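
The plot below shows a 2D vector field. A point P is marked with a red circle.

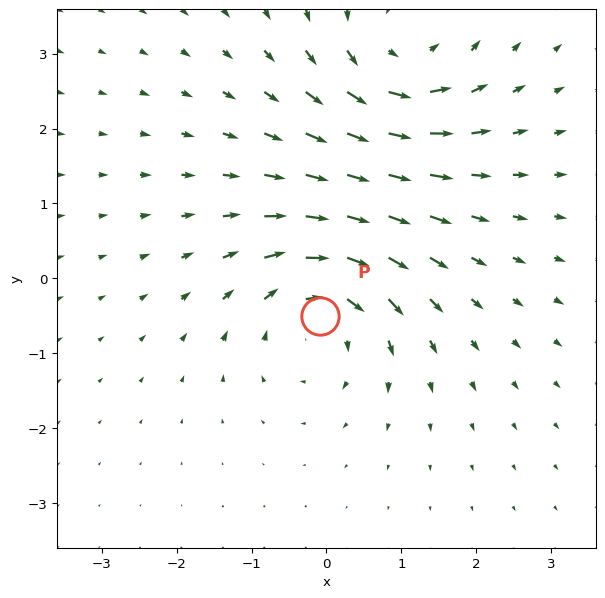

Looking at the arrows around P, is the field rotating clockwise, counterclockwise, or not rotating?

clockwise

Near P at (-0.1, -0.5) the arrows circulate clockwise. The curl (z-component) there is about -5; negative curl means clockwise rotation.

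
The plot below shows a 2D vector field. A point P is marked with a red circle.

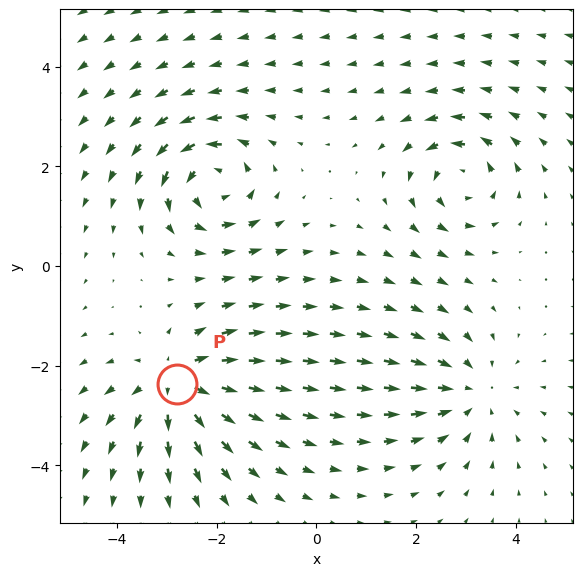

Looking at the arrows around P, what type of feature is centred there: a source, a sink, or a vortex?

source

At P (-2.8, -2.4) the arrows spread outward. Divergence about +6, curl ≈0 — positive divergence with near-zero curl is a source.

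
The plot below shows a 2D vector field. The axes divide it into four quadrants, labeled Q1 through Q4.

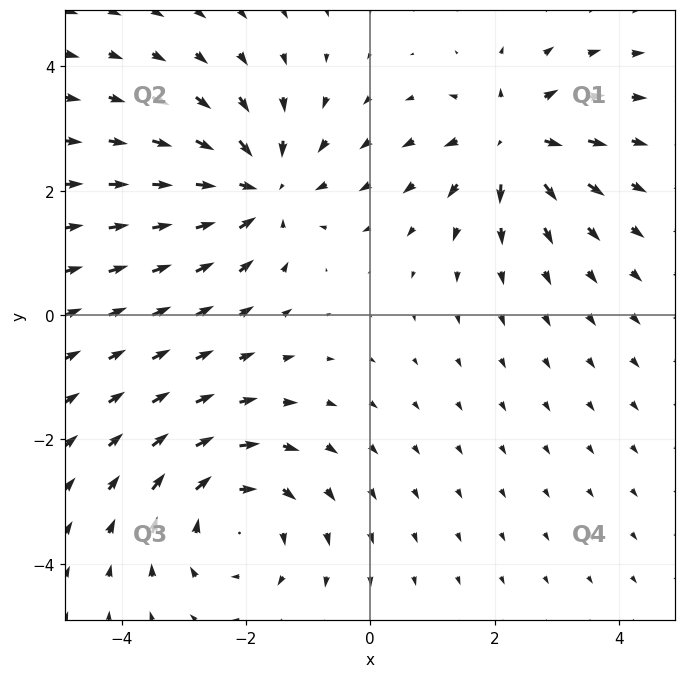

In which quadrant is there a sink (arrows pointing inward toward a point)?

Q2

The sink sits at approximately (-1.8, 2.0), which lies in quadrant Q2. The divergence there is about -3, negative as expected for a sink.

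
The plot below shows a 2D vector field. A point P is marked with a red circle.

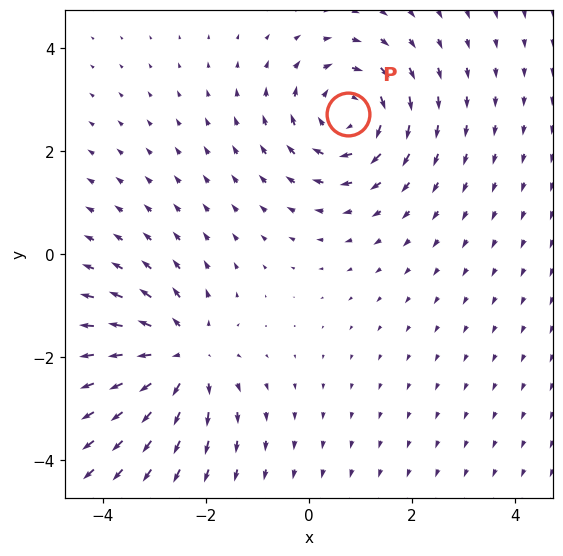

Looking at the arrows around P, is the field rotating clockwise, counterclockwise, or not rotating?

Near P at (0.8, 2.7) the arrows circulate clockwise. The curl (z-component) there is about -4; negative curl means clockwise rotation.

clockwise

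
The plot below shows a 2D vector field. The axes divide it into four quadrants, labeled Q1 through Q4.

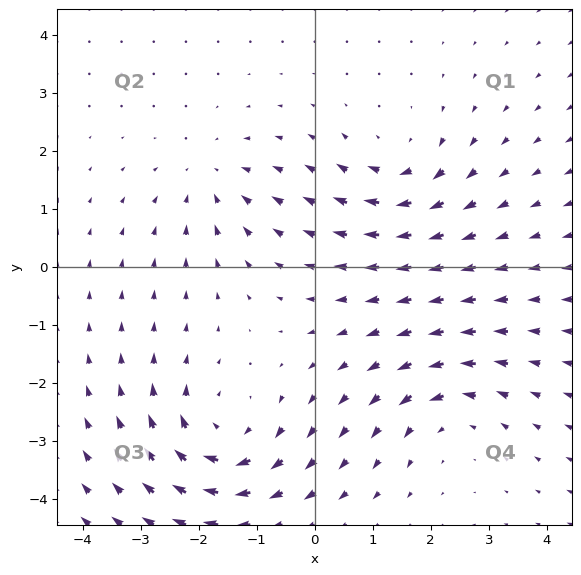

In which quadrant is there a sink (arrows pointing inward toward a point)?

Q2

The sink sits at approximately (-1.8, 1.5), which lies in quadrant Q2. The divergence there is about -3, negative as expected for a sink.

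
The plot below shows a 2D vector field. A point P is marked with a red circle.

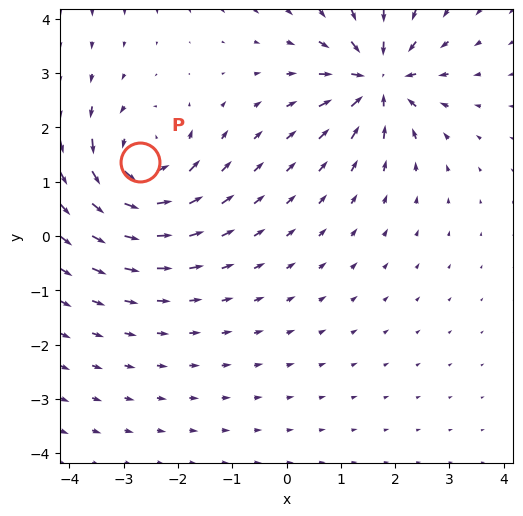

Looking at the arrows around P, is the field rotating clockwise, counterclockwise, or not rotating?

counterclockwise

Near P at (-2.7, 1.4) the arrows circulate counterclockwise. The curl (z-component) there is about +6; positive curl means counterclockwise rotation.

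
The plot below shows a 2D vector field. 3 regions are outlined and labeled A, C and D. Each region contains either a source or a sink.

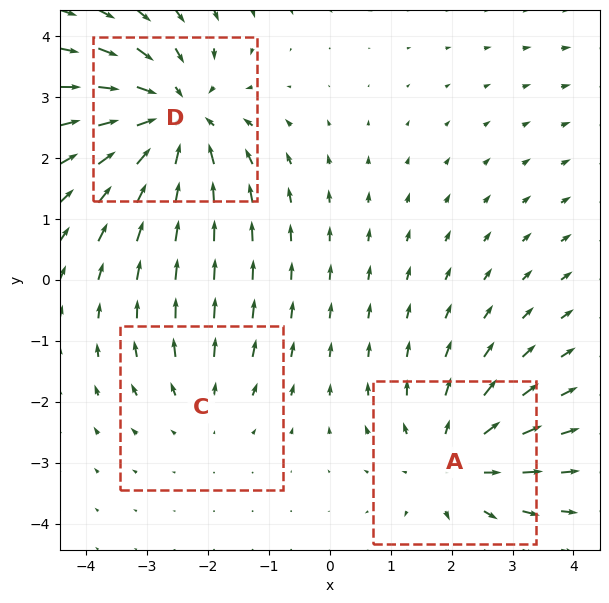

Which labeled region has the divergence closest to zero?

C

Divergence at each region's feature centre — A: about +3, C: about +2, D: about -4. Region C is closest to zero.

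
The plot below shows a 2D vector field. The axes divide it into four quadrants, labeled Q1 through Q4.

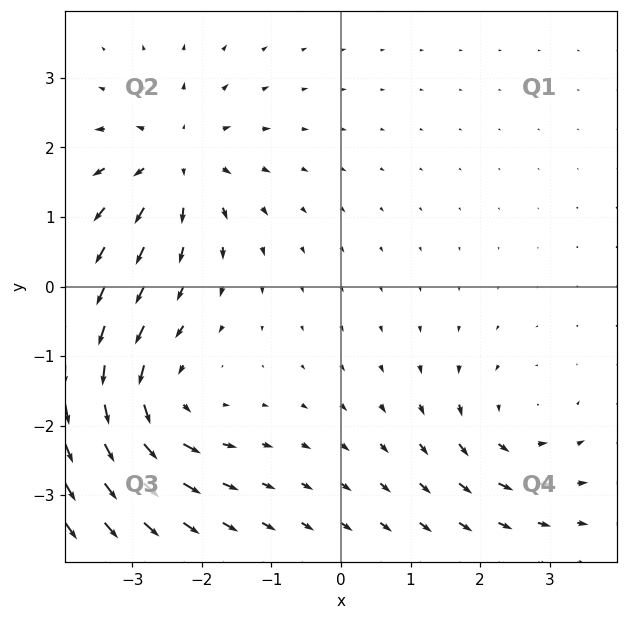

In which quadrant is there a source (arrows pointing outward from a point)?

Q2

The source sits at approximately (-2.4, 1.8), which lies in quadrant Q2. The divergence there is about +4, positive as expected for a source.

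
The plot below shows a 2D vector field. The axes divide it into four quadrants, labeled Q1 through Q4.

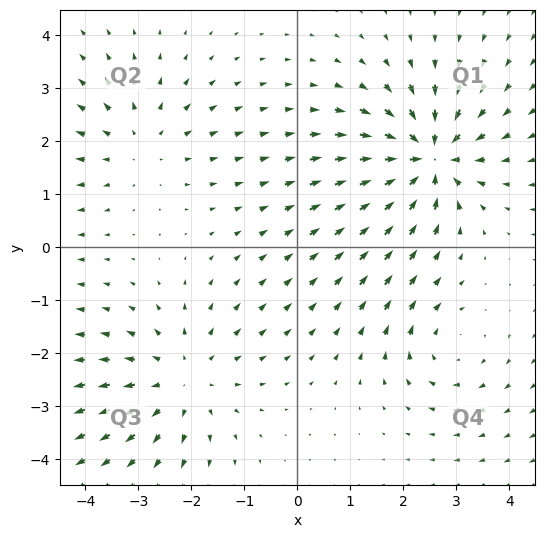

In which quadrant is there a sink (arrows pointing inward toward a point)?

Q1

The sink sits at approximately (2.5, 1.7), which lies in quadrant Q1. The divergence there is about -6, negative as expected for a sink.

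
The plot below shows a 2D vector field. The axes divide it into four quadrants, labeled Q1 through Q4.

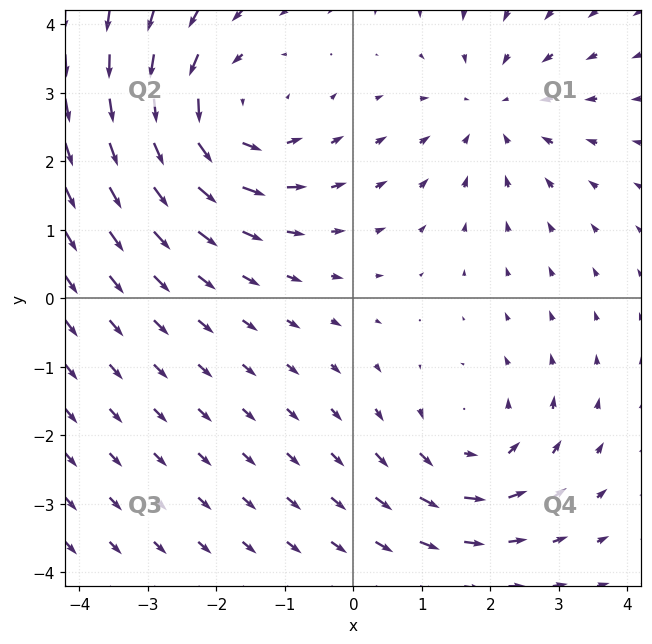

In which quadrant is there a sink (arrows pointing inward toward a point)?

The sink sits at approximately (2.0, 2.8), which lies in quadrant Q1. The divergence there is about -3, negative as expected for a sink.

Q1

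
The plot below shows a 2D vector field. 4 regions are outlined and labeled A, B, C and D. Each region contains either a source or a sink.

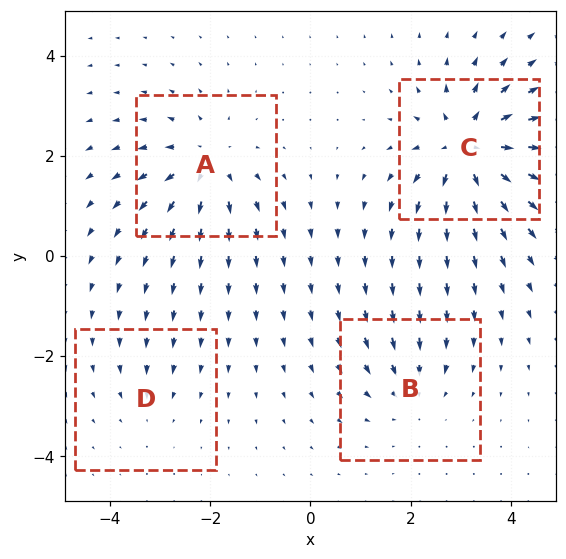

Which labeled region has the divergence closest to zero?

D

Divergence at each region's feature centre — A: about +5, B: about -4, C: about +8, D: about -2. Region D is closest to zero.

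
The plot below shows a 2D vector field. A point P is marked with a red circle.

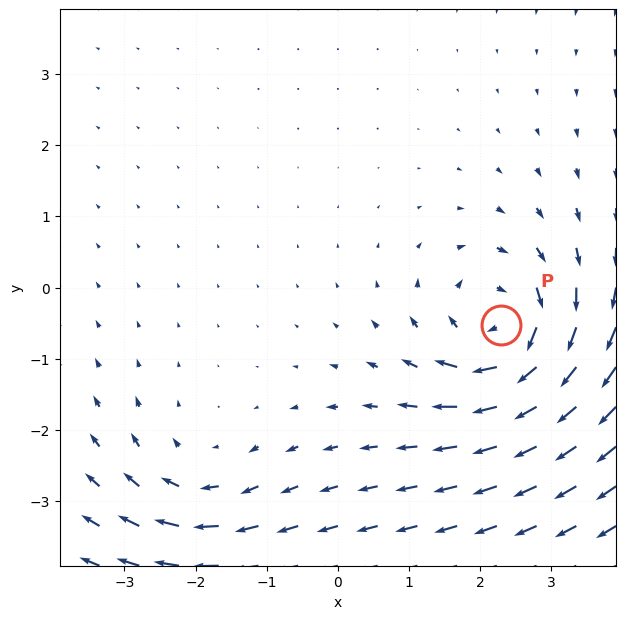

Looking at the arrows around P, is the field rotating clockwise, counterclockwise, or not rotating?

clockwise

Near P at (2.3, -0.5) the arrows circulate clockwise. The curl (z-component) there is about -5; negative curl means clockwise rotation.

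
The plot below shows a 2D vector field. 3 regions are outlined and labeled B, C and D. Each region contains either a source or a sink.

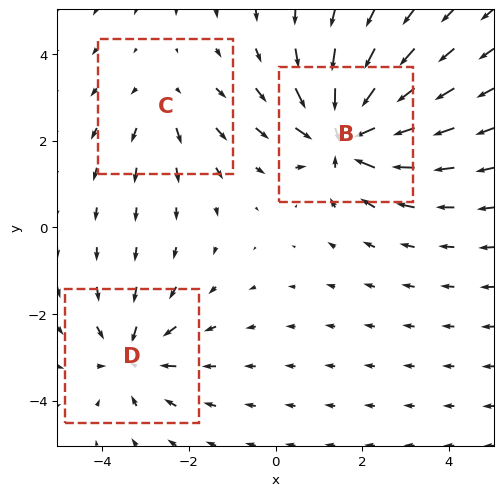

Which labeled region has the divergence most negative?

B

Divergence at each region's feature centre — B: about -6, C: about +2, D: about -3. Region B is most negative.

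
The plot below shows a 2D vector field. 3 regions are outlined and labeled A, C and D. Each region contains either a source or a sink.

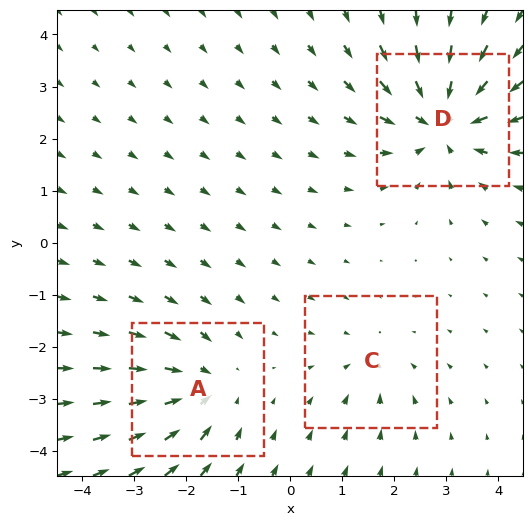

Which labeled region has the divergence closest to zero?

Divergence at each region's feature centre — A: about -3, C: about -2, D: about -5. Region C is closest to zero.

C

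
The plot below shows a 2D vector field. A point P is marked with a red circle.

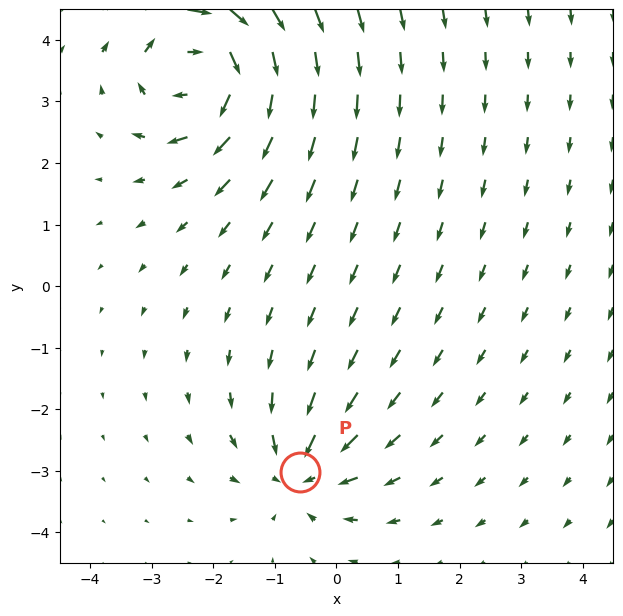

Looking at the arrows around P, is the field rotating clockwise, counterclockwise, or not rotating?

not rotating

Near P at (-0.6, -3.0) the arrows show no circulation. The curl there is ≈0.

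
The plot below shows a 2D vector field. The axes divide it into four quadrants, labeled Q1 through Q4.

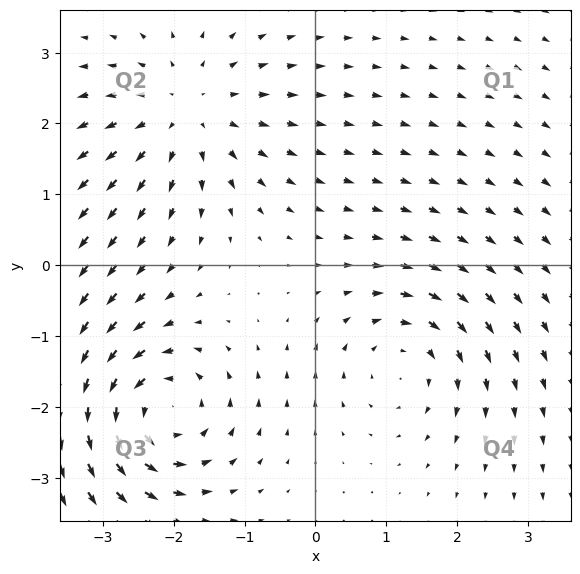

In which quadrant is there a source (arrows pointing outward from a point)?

The source sits at approximately (-1.8, 2.2), which lies in quadrant Q2. The divergence there is about +4, positive as expected for a source.

Q2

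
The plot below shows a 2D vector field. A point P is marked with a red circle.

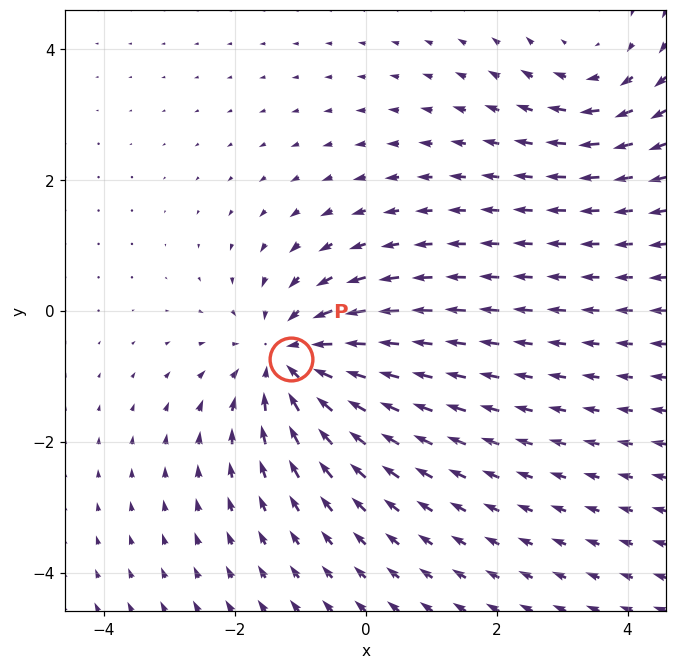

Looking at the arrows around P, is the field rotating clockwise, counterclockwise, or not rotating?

Near P at (-1.1, -0.7) the arrows show no circulation. The curl there is ≈0.

not rotating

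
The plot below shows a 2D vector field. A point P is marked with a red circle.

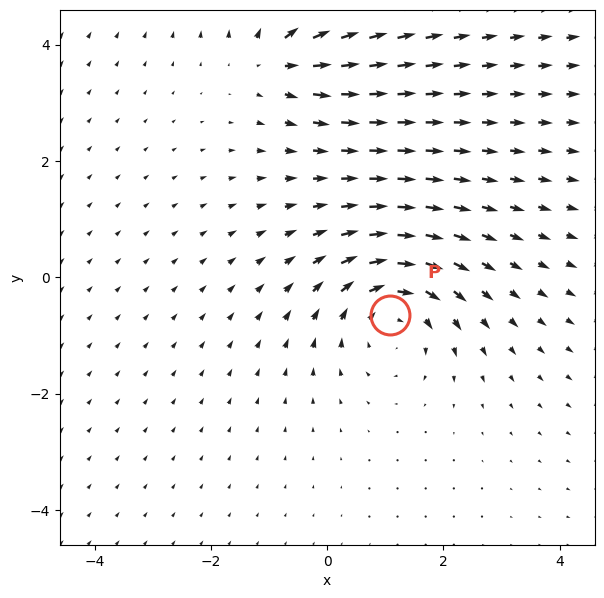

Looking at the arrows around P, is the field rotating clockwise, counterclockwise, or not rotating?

clockwise

Near P at (1.1, -0.7) the arrows circulate clockwise. The curl (z-component) there is about -4; negative curl means clockwise rotation.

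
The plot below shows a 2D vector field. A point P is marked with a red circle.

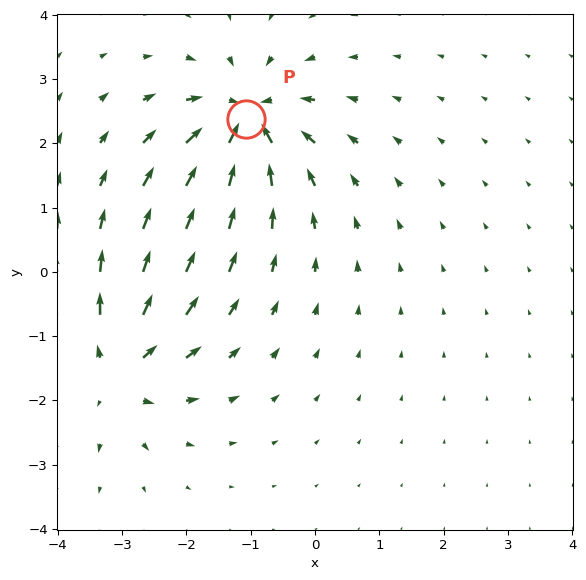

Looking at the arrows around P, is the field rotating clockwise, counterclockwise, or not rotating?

not rotating

Near P at (-1.1, 2.4) the arrows show no circulation. The curl there is ≈0.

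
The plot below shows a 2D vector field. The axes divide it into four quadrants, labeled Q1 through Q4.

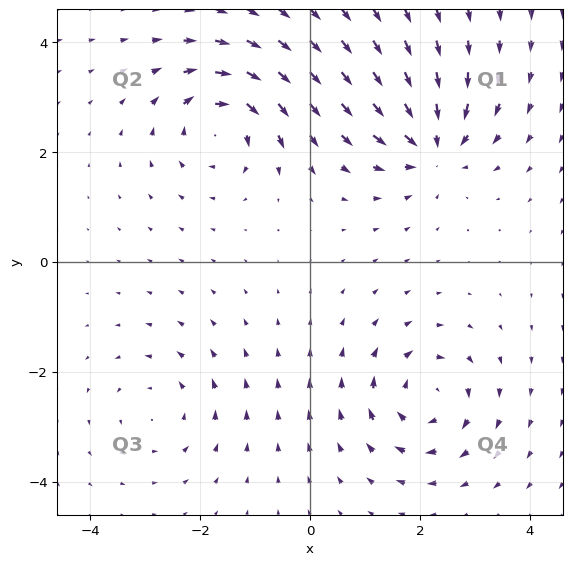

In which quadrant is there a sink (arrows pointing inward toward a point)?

The sink sits at approximately (2.2, 2.1), which lies in quadrant Q1. The divergence there is about -5, negative as expected for a sink.

Q1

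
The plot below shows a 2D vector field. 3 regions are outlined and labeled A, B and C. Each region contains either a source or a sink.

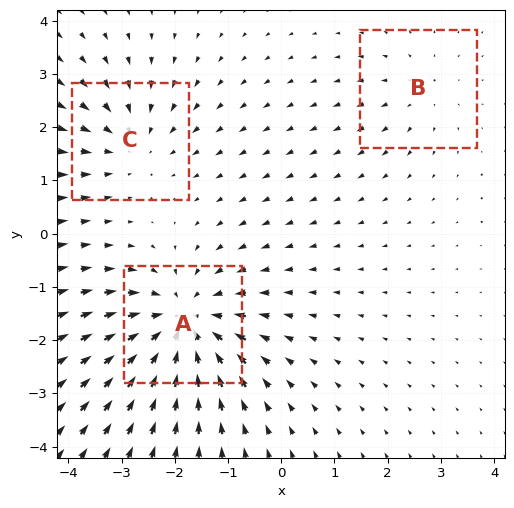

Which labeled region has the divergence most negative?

A

Divergence at each region's feature centre — A: about -5, B: about +2, C: about -3. Region A is most negative.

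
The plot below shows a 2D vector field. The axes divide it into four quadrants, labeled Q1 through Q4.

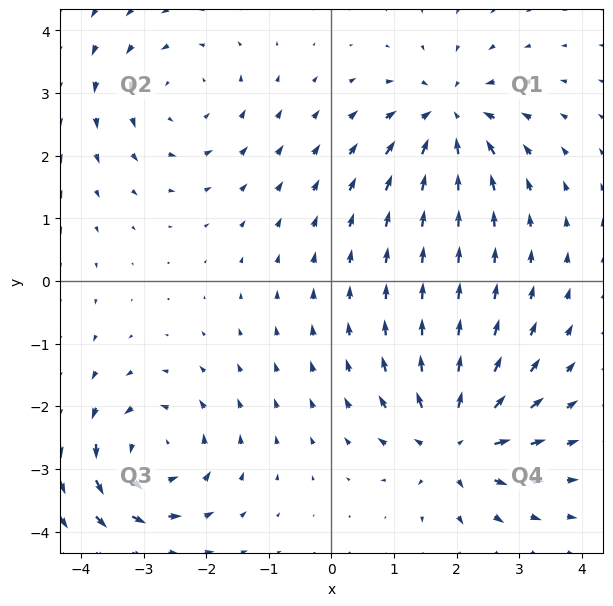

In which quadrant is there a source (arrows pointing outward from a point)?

Q4

The source sits at approximately (2.0, -2.6), which lies in quadrant Q4. The divergence there is about +6, positive as expected for a source.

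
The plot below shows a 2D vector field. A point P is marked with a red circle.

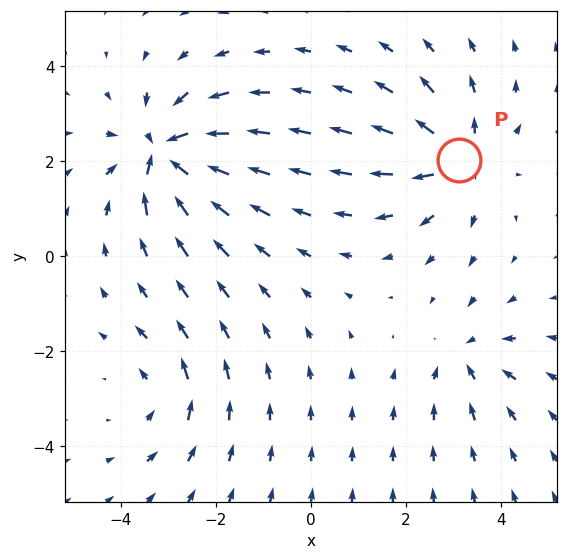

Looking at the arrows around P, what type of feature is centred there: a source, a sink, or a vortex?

At P (3.1, 2.0) the arrows spread outward. Divergence about +4, curl ≈0 — positive divergence with near-zero curl is a source.

source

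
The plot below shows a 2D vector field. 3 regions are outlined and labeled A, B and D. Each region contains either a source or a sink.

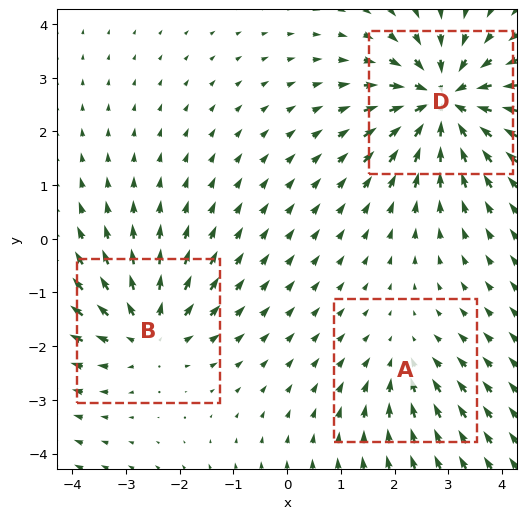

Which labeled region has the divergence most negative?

Divergence at each region's feature centre — A: about -2, B: about +4, D: about -6. Region D is most negative.

D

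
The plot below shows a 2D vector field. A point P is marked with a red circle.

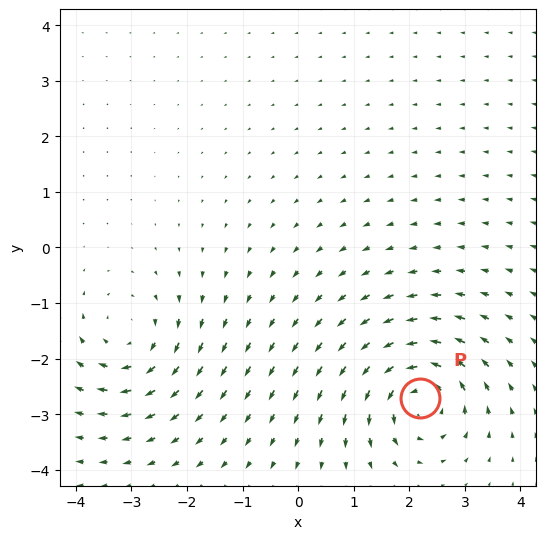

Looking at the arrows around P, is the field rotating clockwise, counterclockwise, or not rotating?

counterclockwise

Near P at (2.2, -2.7) the arrows circulate counterclockwise. The curl (z-component) there is about +7; positive curl means counterclockwise rotation.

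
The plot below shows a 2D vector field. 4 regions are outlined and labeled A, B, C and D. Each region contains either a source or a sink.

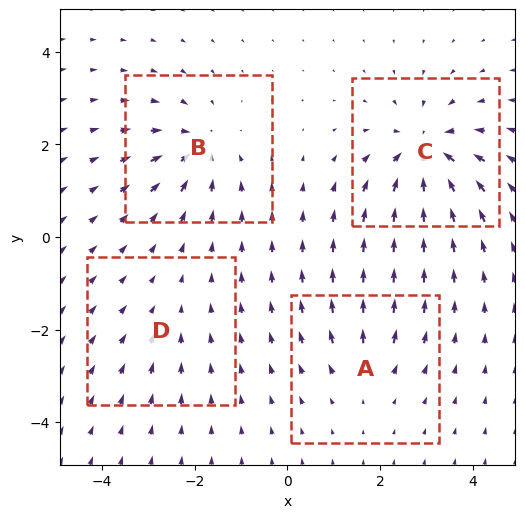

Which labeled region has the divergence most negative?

C

Divergence at each region's feature centre — A: about +3, B: about -5, C: about -7, D: about -2. Region C is most negative.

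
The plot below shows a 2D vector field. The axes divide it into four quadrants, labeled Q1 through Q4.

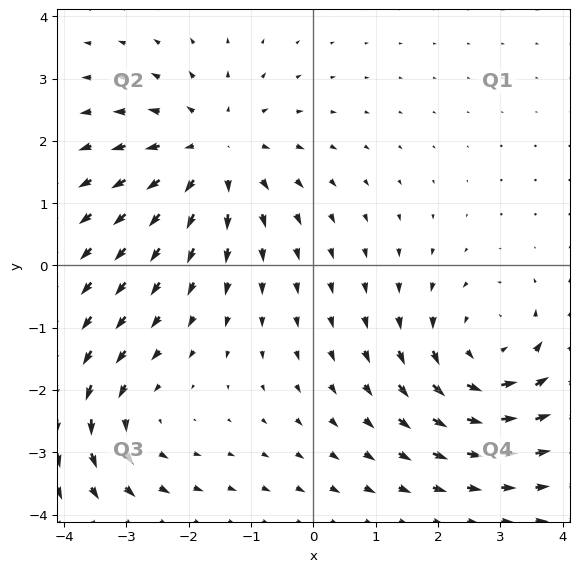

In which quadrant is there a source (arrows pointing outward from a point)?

The source sits at approximately (-1.6, 1.8), which lies in quadrant Q2. The divergence there is about +4, positive as expected for a source.

Q2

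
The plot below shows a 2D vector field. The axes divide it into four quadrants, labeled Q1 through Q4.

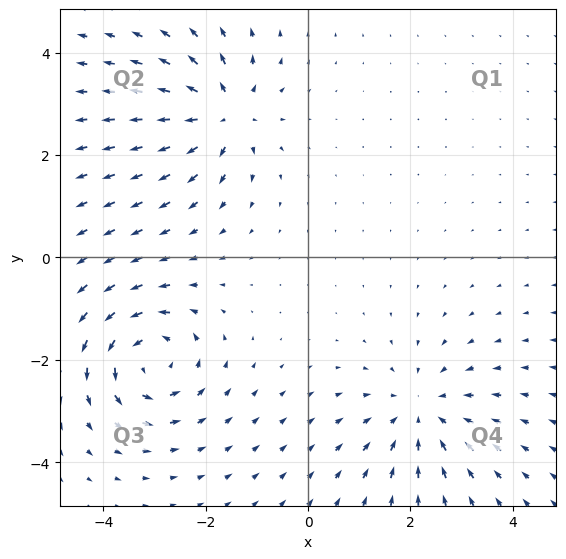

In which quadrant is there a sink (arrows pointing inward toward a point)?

Q4

The sink sits at approximately (2.2, -3.0), which lies in quadrant Q4. The divergence there is about -3, negative as expected for a sink.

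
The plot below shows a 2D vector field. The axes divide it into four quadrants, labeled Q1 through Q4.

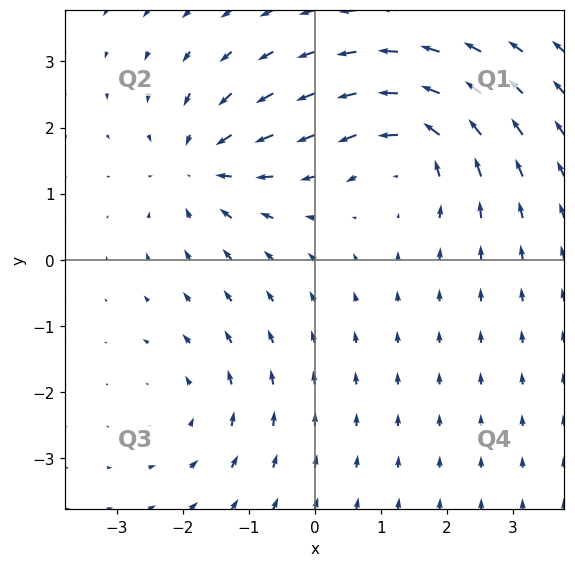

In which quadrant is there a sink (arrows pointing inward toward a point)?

Q2

The sink sits at approximately (-1.7, 1.4), which lies in quadrant Q2. The divergence there is about -4, negative as expected for a sink.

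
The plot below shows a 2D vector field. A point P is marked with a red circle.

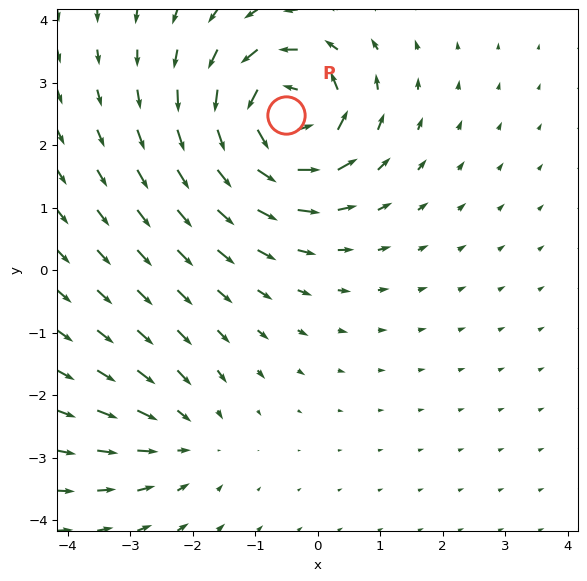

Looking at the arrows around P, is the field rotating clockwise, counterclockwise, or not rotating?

Near P at (-0.5, 2.5) the arrows circulate counterclockwise. The curl (z-component) there is about +7; positive curl means counterclockwise rotation.

counterclockwise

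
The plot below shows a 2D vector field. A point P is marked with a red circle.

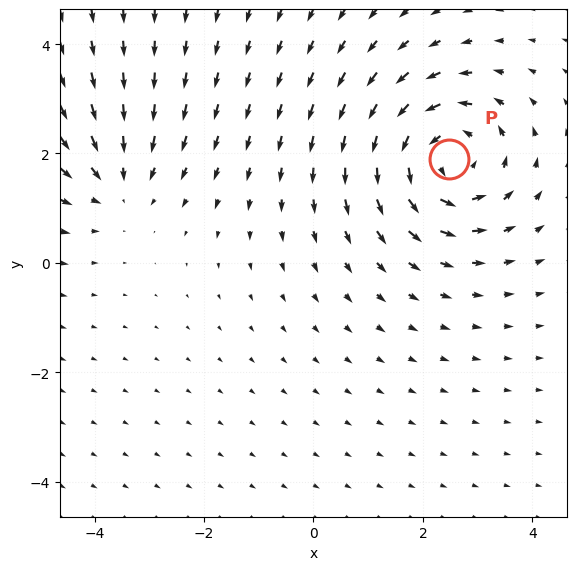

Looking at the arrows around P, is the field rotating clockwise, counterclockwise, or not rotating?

Near P at (2.5, 1.9) the arrows circulate counterclockwise. The curl (z-component) there is about +4; positive curl means counterclockwise rotation.

counterclockwise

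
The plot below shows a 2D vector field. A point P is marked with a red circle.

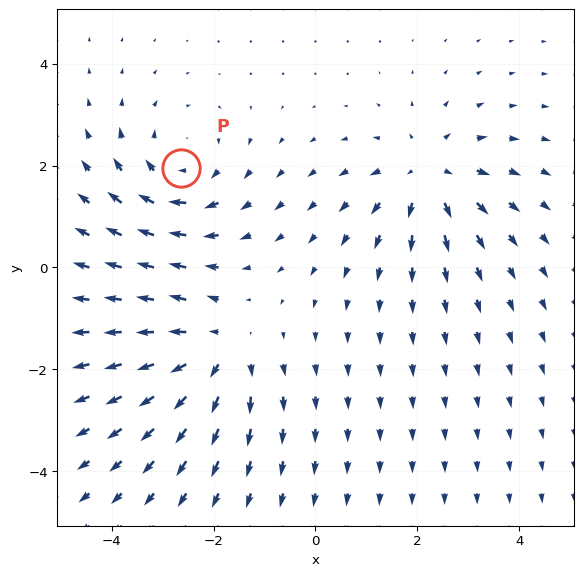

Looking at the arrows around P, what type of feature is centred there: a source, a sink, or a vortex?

vortex

At P (-2.6, 2.0) the arrows circulate clockwise. Divergence ≈0, curl about -3 — near-zero divergence with nonzero curl is a vortex.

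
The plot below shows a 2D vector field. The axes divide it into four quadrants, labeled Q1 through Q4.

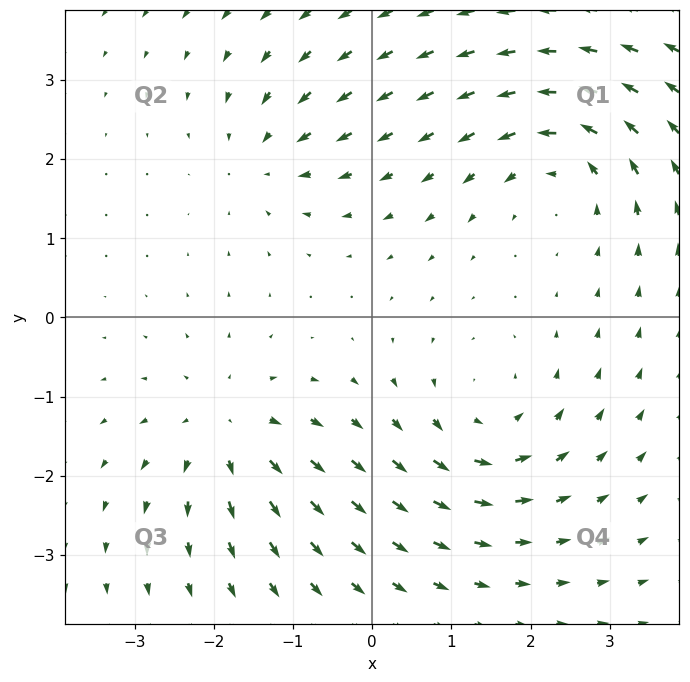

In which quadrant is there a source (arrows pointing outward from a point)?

Q3

The source sits at approximately (-1.8, -1.4), which lies in quadrant Q3. The divergence there is about +5, positive as expected for a source.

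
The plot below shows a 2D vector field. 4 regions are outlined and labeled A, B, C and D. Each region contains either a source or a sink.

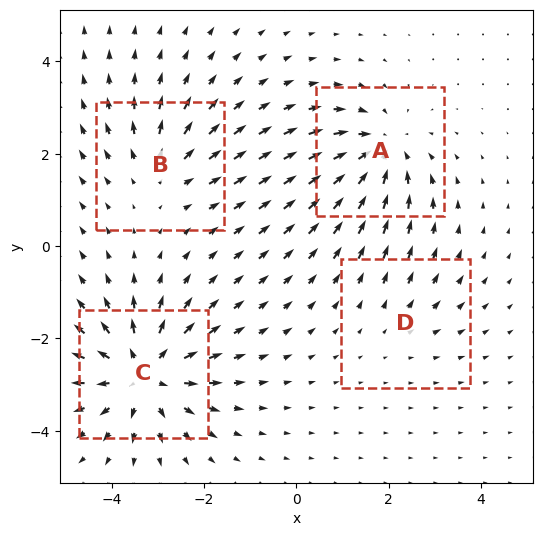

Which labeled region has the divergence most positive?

Divergence at each region's feature centre — A: about -5, B: about +3, C: about +7, D: about +2. Region C is most positive.

C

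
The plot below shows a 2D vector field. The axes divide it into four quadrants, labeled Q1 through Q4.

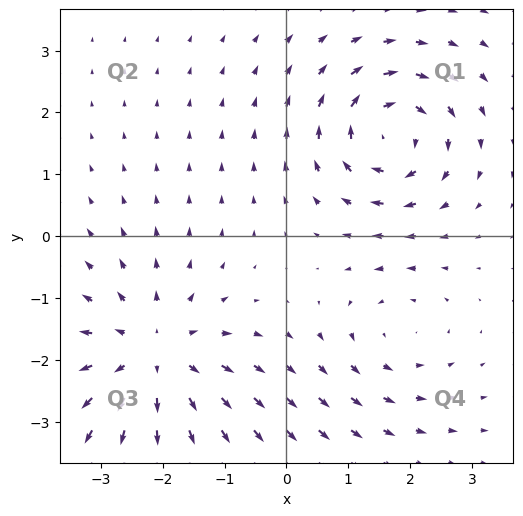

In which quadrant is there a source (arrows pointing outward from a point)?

Q3

The source sits at approximately (-2.1, -1.9), which lies in quadrant Q3. The divergence there is about +4, positive as expected for a source.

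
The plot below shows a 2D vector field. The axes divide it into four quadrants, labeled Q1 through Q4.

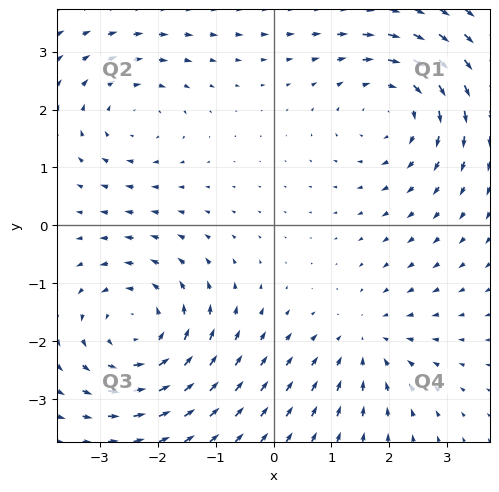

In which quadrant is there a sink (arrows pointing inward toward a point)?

The sink sits at approximately (1.6, -2.0), which lies in quadrant Q4. The divergence there is about -3, negative as expected for a sink.

Q4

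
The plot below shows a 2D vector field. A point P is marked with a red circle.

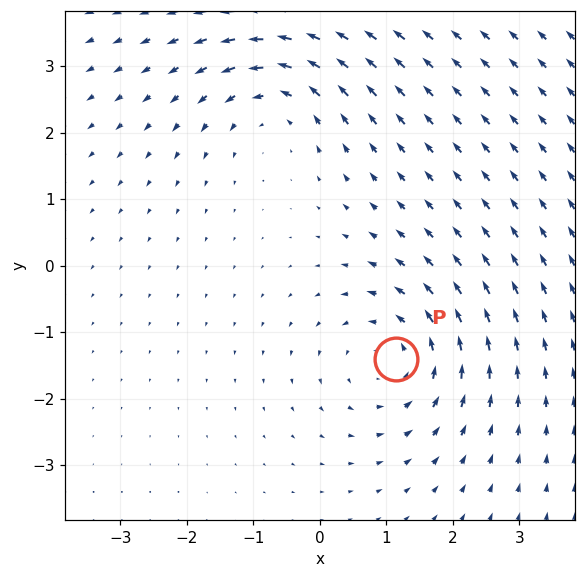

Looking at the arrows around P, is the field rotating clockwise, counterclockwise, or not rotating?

Near P at (1.1, -1.4) the arrows circulate counterclockwise. The curl (z-component) there is about +4; positive curl means counterclockwise rotation.

counterclockwise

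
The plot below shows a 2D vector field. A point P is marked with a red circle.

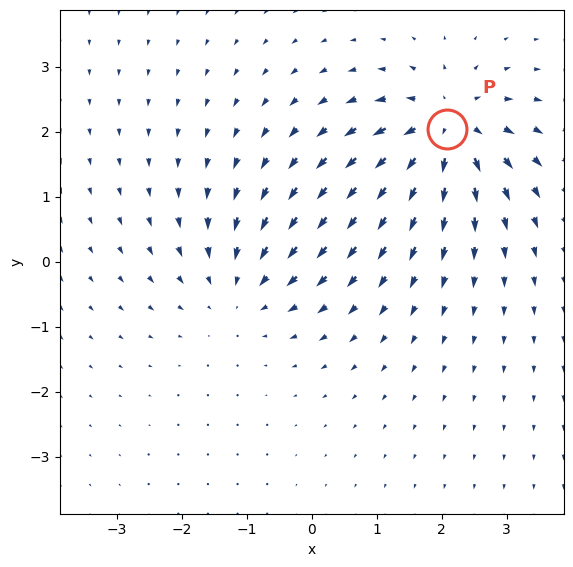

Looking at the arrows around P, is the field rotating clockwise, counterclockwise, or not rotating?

Near P at (2.1, 2.1) the arrows show no circulation. The curl there is ≈0.

not rotating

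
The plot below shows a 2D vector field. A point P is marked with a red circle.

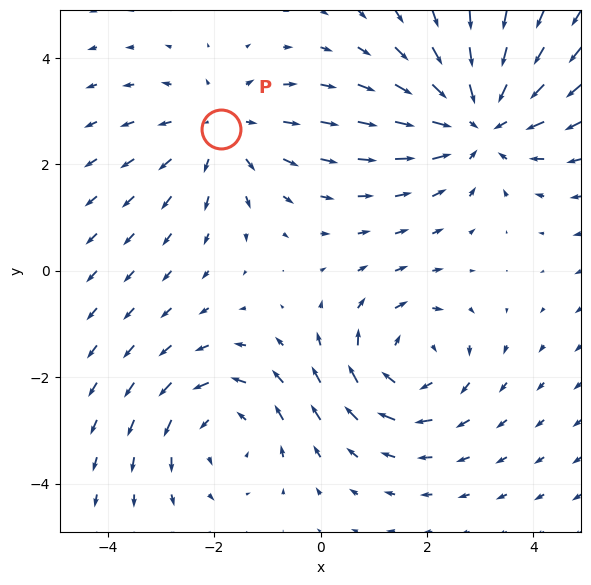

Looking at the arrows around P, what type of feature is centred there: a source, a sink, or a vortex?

At P (-1.9, 2.7) the arrows spread outward. Divergence about +3, curl ≈0 — positive divergence with near-zero curl is a source.

source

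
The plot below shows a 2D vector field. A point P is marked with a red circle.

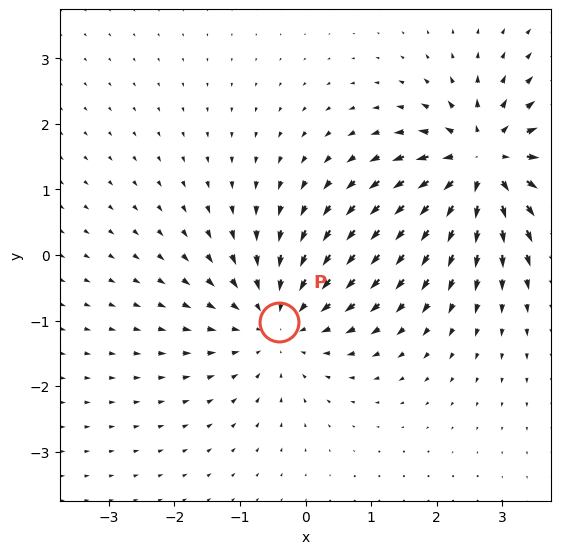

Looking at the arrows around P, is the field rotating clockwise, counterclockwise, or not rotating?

Near P at (-0.4, -1.0) the arrows show no circulation. The curl there is ≈0.

not rotating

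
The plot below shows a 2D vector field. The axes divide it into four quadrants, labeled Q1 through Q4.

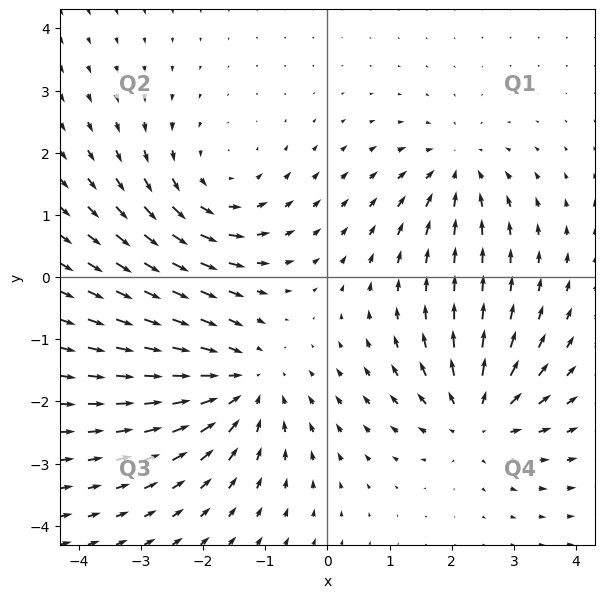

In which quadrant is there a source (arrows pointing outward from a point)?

Q4

The source sits at approximately (2.4, -2.3), which lies in quadrant Q4. The divergence there is about +5, positive as expected for a source.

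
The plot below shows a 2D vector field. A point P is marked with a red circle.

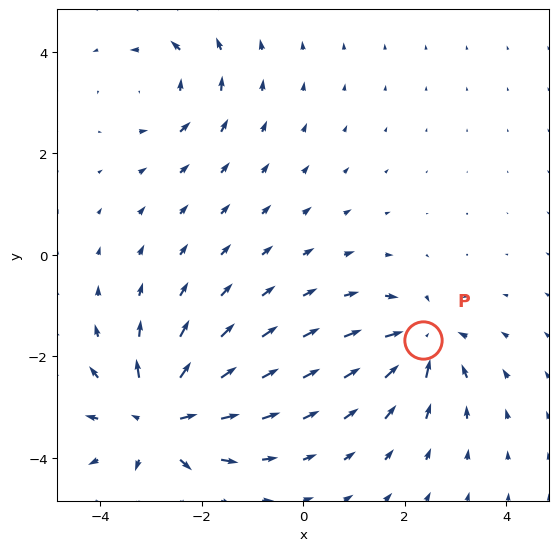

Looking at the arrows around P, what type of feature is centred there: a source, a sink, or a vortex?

At P (2.4, -1.7) the arrows converge inward. Divergence about -5, curl ≈0 — negative divergence with near-zero curl is a sink.

sink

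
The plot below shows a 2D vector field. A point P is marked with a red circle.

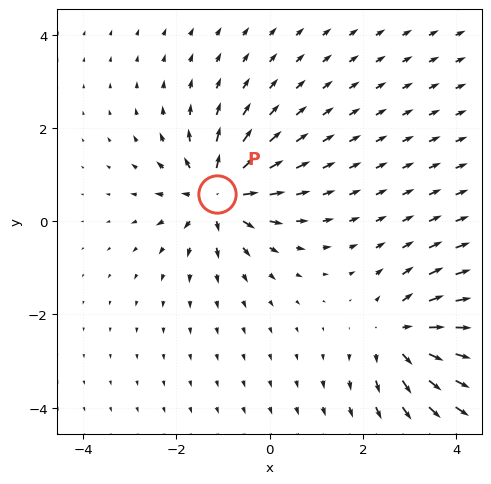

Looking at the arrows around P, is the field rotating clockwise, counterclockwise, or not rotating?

Near P at (-1.1, 0.6) the arrows show no circulation. The curl there is ≈0.

not rotating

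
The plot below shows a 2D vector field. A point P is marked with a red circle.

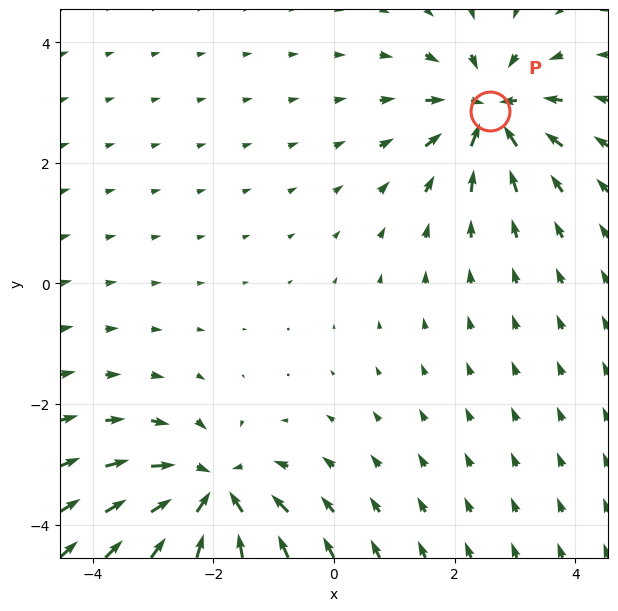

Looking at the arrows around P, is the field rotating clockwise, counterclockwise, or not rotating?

not rotating

Near P at (2.6, 2.9) the arrows show no circulation. The curl there is ≈0.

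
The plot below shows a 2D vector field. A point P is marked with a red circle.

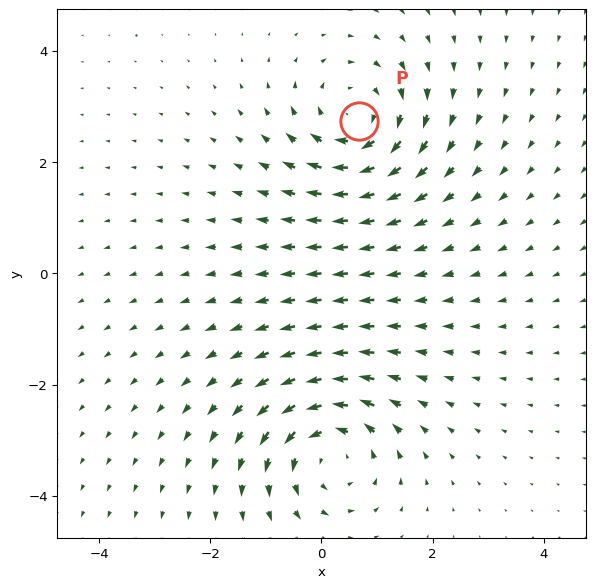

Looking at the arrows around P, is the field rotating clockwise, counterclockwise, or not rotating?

Near P at (0.7, 2.7) the arrows circulate clockwise. The curl (z-component) there is about -5; negative curl means clockwise rotation.

clockwise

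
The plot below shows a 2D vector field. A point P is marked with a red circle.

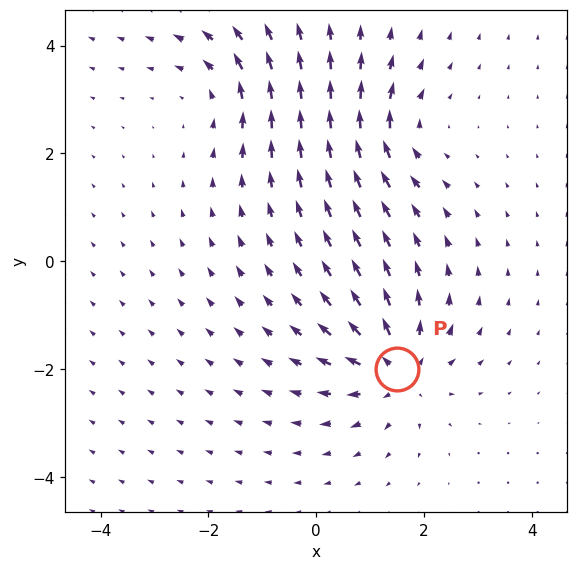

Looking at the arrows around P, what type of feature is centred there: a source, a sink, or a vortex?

At P (1.5, -2.0) the arrows spread outward. Divergence about +6, curl ≈0 — positive divergence with near-zero curl is a source.

source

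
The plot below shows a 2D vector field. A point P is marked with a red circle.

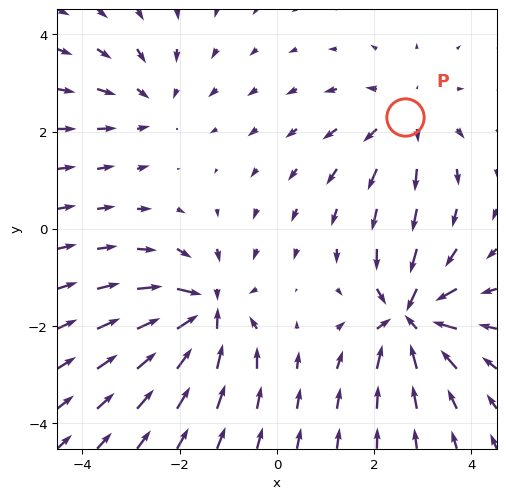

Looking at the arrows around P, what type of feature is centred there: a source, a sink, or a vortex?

At P (2.6, 2.3) the arrows spread outward. Divergence about +3, curl ≈0 — positive divergence with near-zero curl is a source.

source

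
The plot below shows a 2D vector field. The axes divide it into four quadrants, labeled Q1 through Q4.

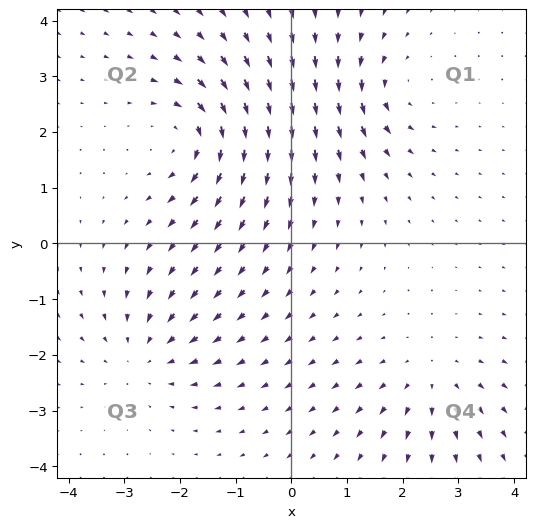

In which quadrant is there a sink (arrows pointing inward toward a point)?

The sink sits at approximately (-2.6, -2.0), which lies in quadrant Q3. The divergence there is about -4, negative as expected for a sink.

Q3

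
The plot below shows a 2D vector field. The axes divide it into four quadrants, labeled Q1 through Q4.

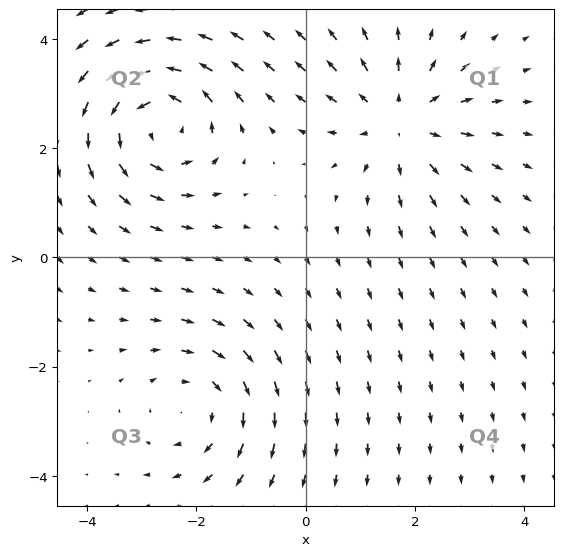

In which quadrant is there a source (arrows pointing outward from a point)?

Q1

The source sits at approximately (1.7, 2.5), which lies in quadrant Q1. The divergence there is about +3, positive as expected for a source.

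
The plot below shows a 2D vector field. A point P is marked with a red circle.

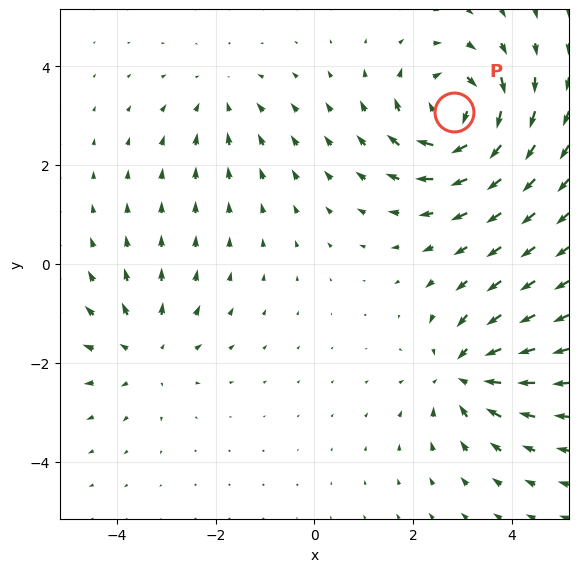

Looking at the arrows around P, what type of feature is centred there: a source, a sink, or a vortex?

vortex

At P (2.8, 3.1) the arrows circulate clockwise. Divergence ≈0, curl about -6 — near-zero divergence with nonzero curl is a vortex.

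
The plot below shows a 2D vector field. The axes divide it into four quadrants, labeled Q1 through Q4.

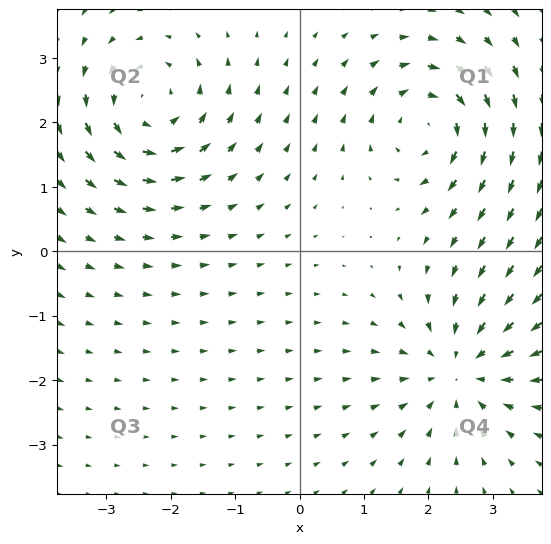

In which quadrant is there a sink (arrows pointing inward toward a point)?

The sink sits at approximately (2.5, -1.8), which lies in quadrant Q4. The divergence there is about -4, negative as expected for a sink.

Q4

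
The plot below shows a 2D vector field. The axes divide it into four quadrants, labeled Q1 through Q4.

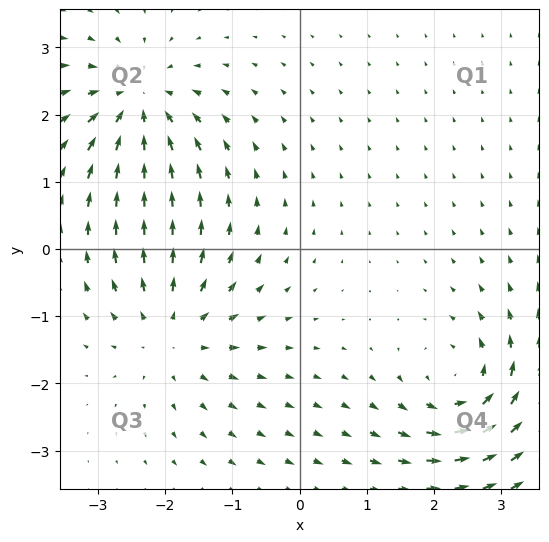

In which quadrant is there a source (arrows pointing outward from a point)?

Q3

The source sits at approximately (-1.9, -1.2), which lies in quadrant Q3. The divergence there is about +4, positive as expected for a source.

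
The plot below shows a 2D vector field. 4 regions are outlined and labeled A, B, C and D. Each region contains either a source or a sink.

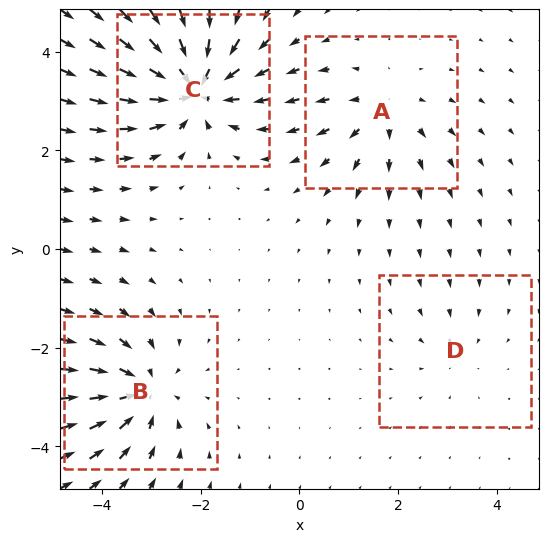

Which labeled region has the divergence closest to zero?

D

Divergence at each region's feature centre — A: about +4, B: about -5, C: about -7, D: about -2. Region D is closest to zero.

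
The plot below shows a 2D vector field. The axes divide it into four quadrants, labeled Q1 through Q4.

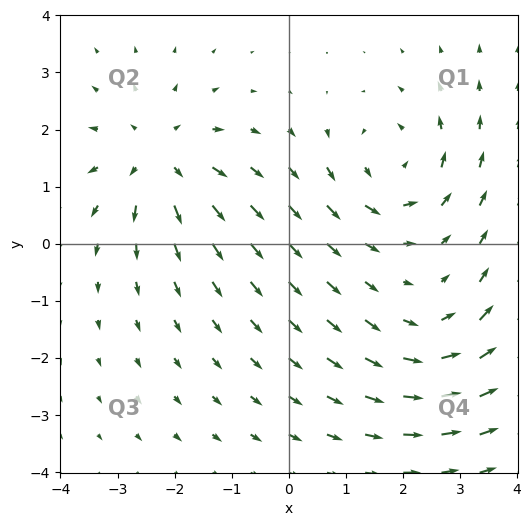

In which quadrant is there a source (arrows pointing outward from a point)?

The source sits at approximately (-2.3, 1.5), which lies in quadrant Q2. The divergence there is about +5, positive as expected for a source.

Q2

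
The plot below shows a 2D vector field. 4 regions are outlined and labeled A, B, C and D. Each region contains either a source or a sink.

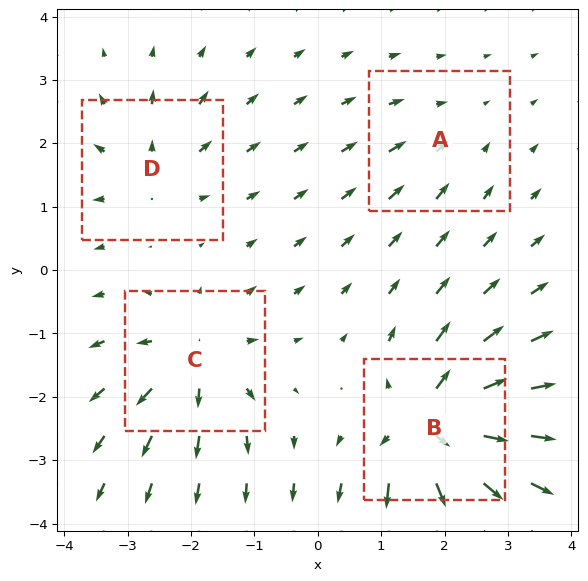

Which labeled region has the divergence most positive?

Divergence at each region's feature centre — A: about -3, B: about +9, C: about +6, D: about +4. Region B is most positive.

B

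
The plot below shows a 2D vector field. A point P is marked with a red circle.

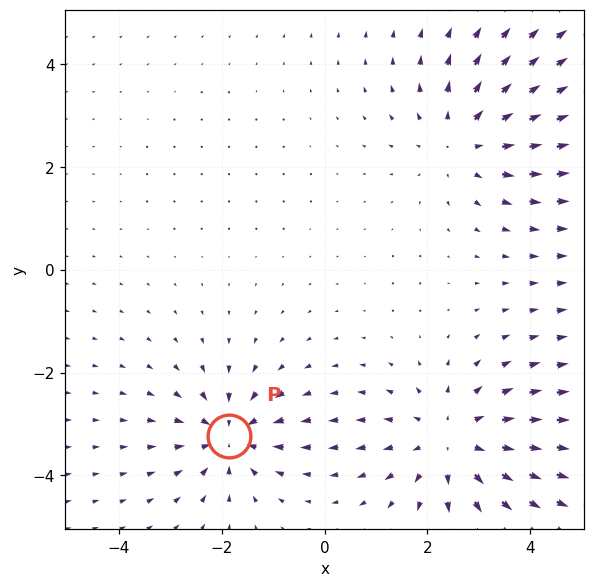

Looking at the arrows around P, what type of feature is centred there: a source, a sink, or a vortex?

At P (-1.9, -3.2) the arrows converge inward. Divergence about -4, curl ≈0 — negative divergence with near-zero curl is a sink.

sink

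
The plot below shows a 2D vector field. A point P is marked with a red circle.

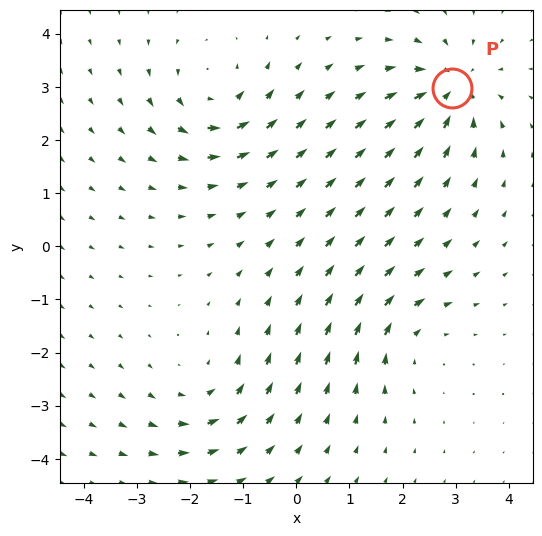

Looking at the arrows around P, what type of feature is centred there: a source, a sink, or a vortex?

sink

At P (2.9, 3.0) the arrows converge inward. Divergence about -6, curl ≈0 — negative divergence with near-zero curl is a sink.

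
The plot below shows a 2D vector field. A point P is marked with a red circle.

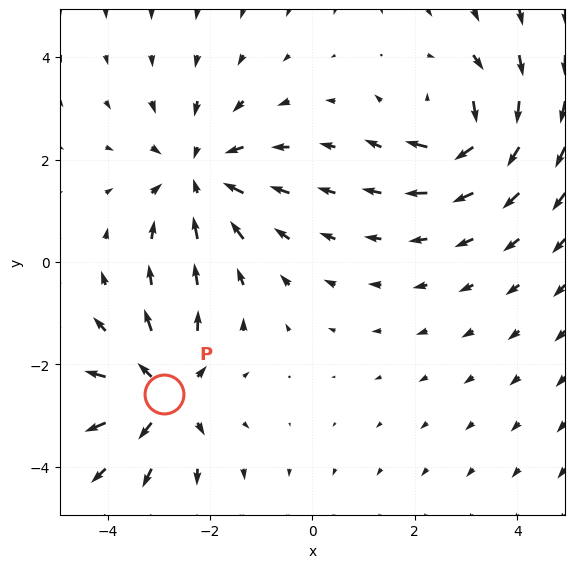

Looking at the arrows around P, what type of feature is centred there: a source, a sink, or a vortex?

At P (-2.9, -2.6) the arrows spread outward. Divergence about +5, curl ≈0 — positive divergence with near-zero curl is a source.

source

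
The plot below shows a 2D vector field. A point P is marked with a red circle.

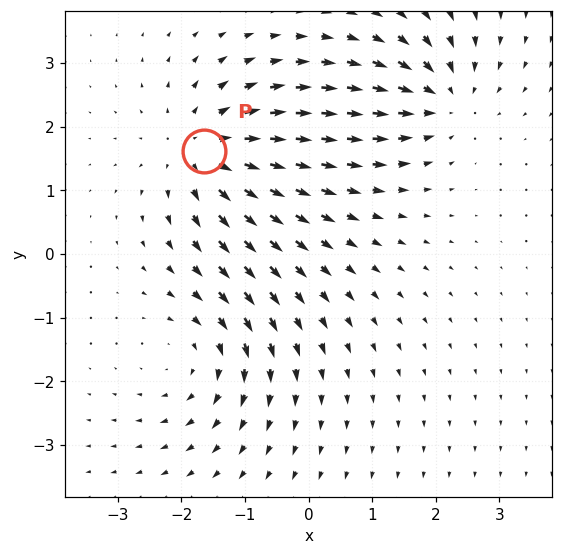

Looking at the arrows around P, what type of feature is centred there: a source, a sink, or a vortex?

At P (-1.7, 1.6) the arrows spread outward. Divergence about +4, curl ≈0 — positive divergence with near-zero curl is a source.

source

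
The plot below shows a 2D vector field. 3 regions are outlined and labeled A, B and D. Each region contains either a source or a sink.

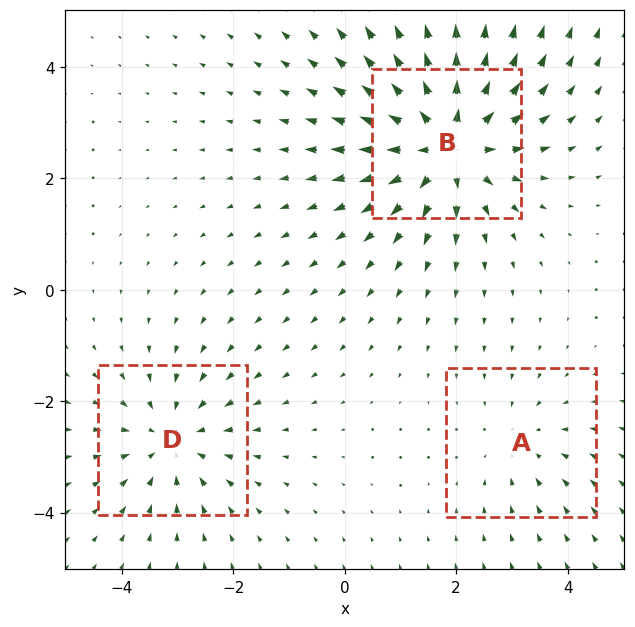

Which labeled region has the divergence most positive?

Divergence at each region's feature centre — A: about -2, B: about +5, D: about -3. Region B is most positive.

B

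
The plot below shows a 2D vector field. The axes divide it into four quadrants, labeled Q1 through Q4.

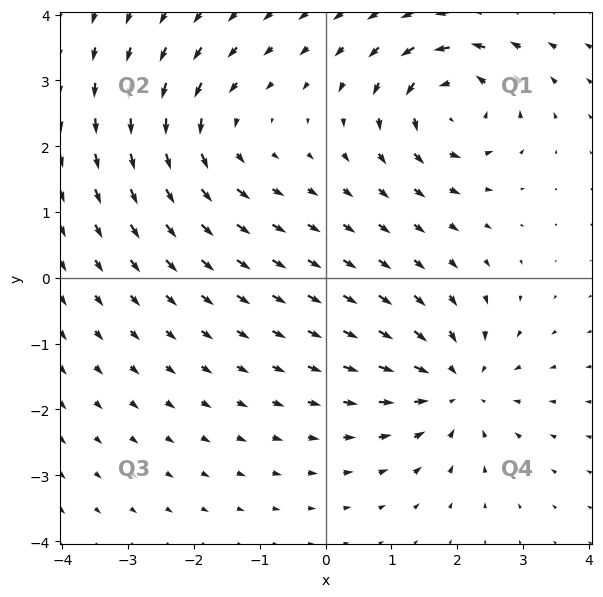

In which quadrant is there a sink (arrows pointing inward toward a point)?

The sink sits at approximately (2.0, -1.7), which lies in quadrant Q4. The divergence there is about -5, negative as expected for a sink.

Q4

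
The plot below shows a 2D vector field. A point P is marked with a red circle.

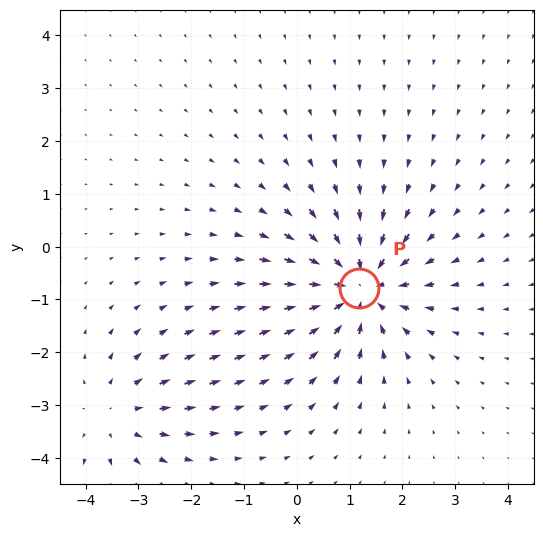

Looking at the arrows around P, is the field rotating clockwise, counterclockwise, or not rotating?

not rotating

Near P at (1.2, -0.8) the arrows show no circulation. The curl there is ≈0.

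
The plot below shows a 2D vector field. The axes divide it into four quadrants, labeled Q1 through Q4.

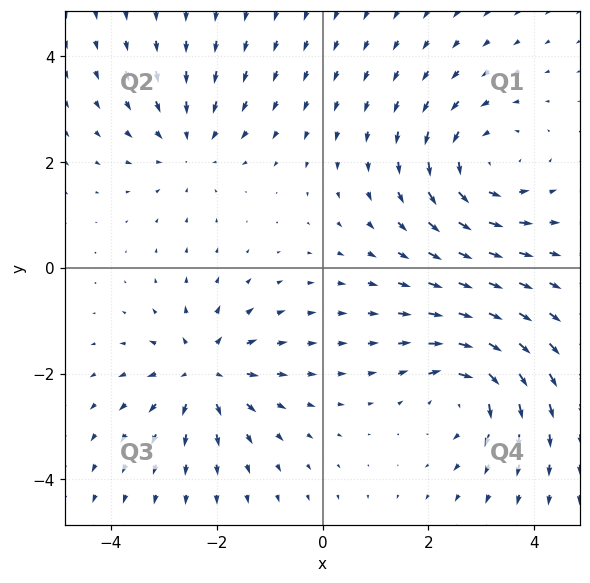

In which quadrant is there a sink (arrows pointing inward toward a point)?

Q2

The sink sits at approximately (-2.5, 2.3), which lies in quadrant Q2. The divergence there is about -3, negative as expected for a sink.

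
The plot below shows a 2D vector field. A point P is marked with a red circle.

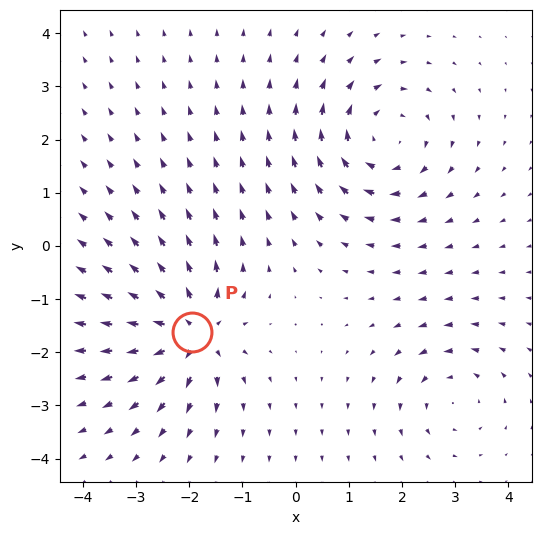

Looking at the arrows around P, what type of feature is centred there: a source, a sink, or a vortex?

At P (-2.0, -1.6) the arrows spread outward. Divergence about +6, curl ≈0 — positive divergence with near-zero curl is a source.

source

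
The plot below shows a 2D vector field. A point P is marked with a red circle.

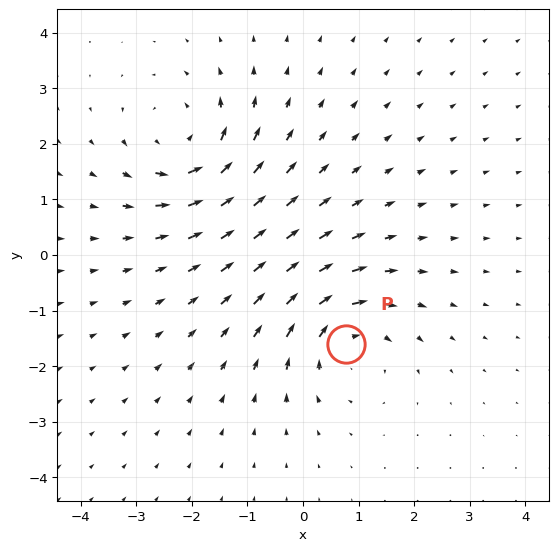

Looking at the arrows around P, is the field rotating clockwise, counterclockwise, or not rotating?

clockwise

Near P at (0.8, -1.6) the arrows circulate clockwise. The curl (z-component) there is about -4; negative curl means clockwise rotation.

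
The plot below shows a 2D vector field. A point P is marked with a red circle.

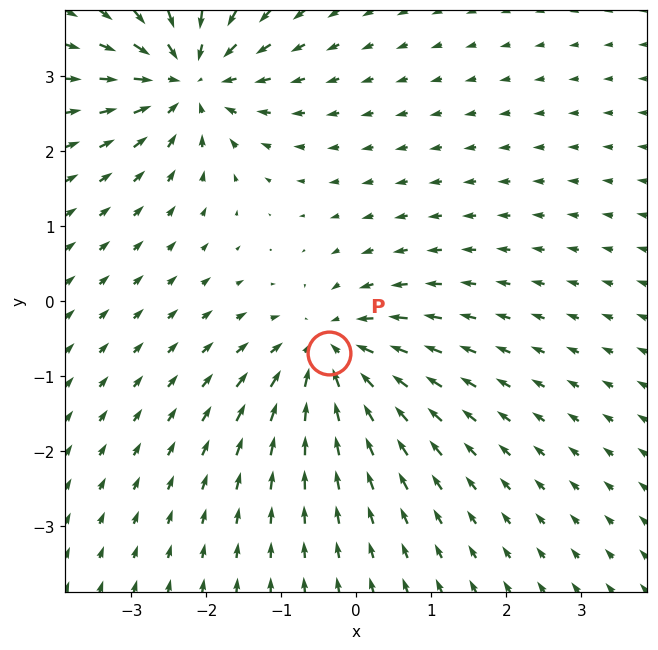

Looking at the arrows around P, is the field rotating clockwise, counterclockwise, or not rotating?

Near P at (-0.4, -0.7) the arrows show no circulation. The curl there is ≈0.

not rotating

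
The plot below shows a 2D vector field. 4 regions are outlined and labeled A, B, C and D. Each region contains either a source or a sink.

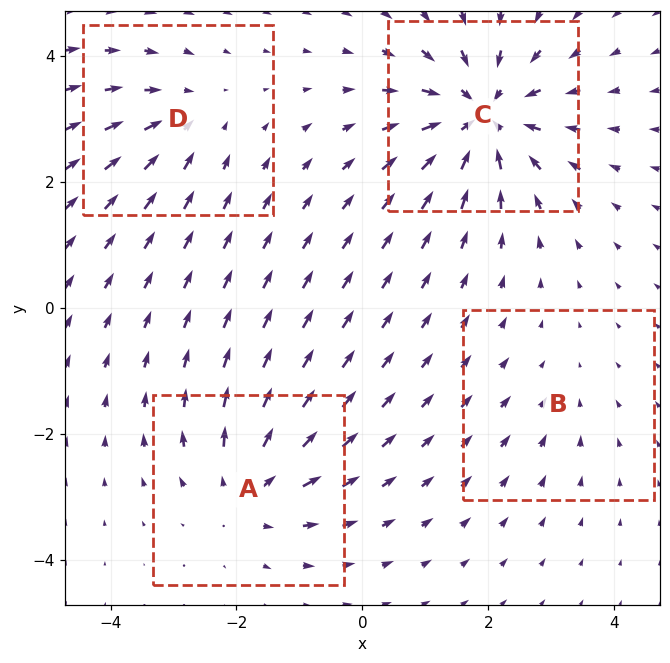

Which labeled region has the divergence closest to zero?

Divergence at each region's feature centre — A: about +5, B: about -2, C: about -7, D: about -4. Region B is closest to zero.

B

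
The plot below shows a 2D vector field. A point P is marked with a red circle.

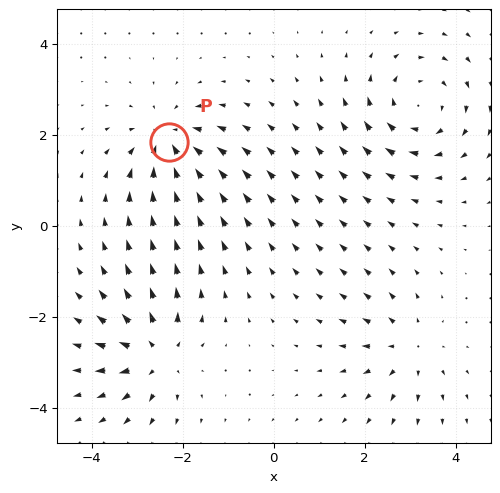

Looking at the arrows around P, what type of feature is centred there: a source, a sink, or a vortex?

sink

At P (-2.3, 1.9) the arrows converge inward. Divergence about -4, curl ≈0 — negative divergence with near-zero curl is a sink.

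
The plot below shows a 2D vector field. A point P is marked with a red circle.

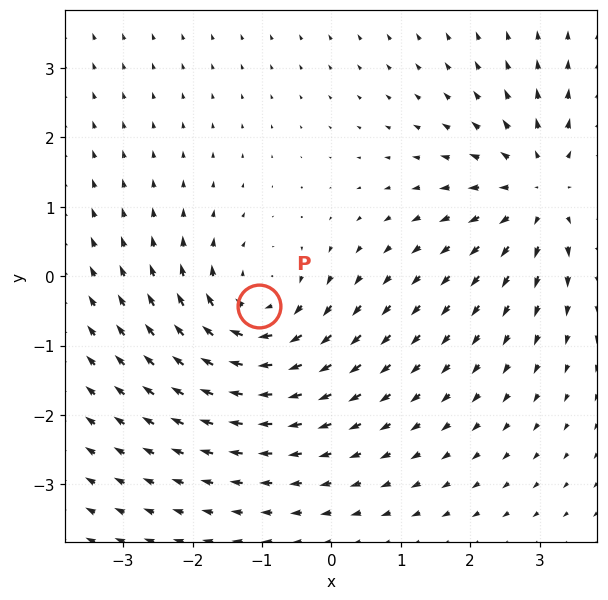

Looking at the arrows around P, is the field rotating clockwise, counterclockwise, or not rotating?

Near P at (-1.0, -0.4) the arrows circulate clockwise. The curl (z-component) there is about -4; negative curl means clockwise rotation.

clockwise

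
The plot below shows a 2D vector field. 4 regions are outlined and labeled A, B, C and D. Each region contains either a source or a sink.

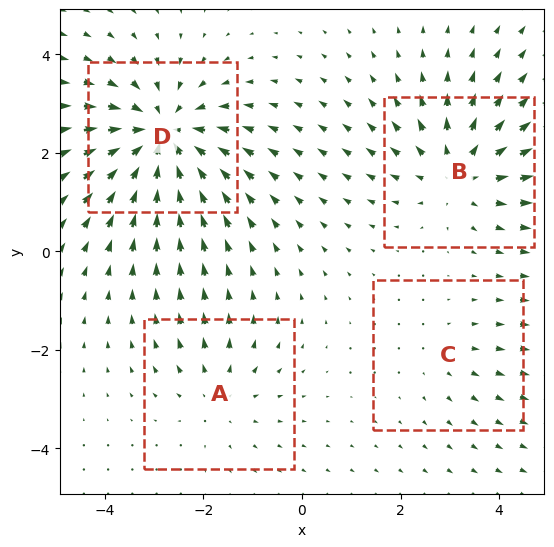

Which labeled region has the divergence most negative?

Divergence at each region's feature centre — A: about +3, B: about +5, C: about +2, D: about -6. Region D is most negative.

D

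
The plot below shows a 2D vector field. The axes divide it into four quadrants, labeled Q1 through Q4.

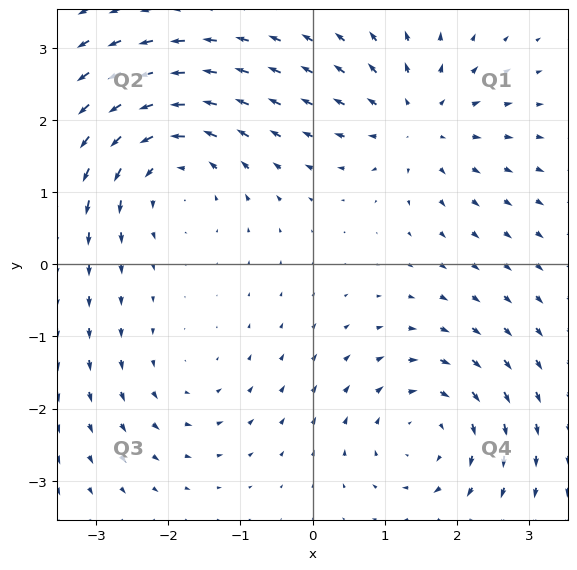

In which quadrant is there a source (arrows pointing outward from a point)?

Q1

The source sits at approximately (1.5, 2.0), which lies in quadrant Q1. The divergence there is about +5, positive as expected for a source.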